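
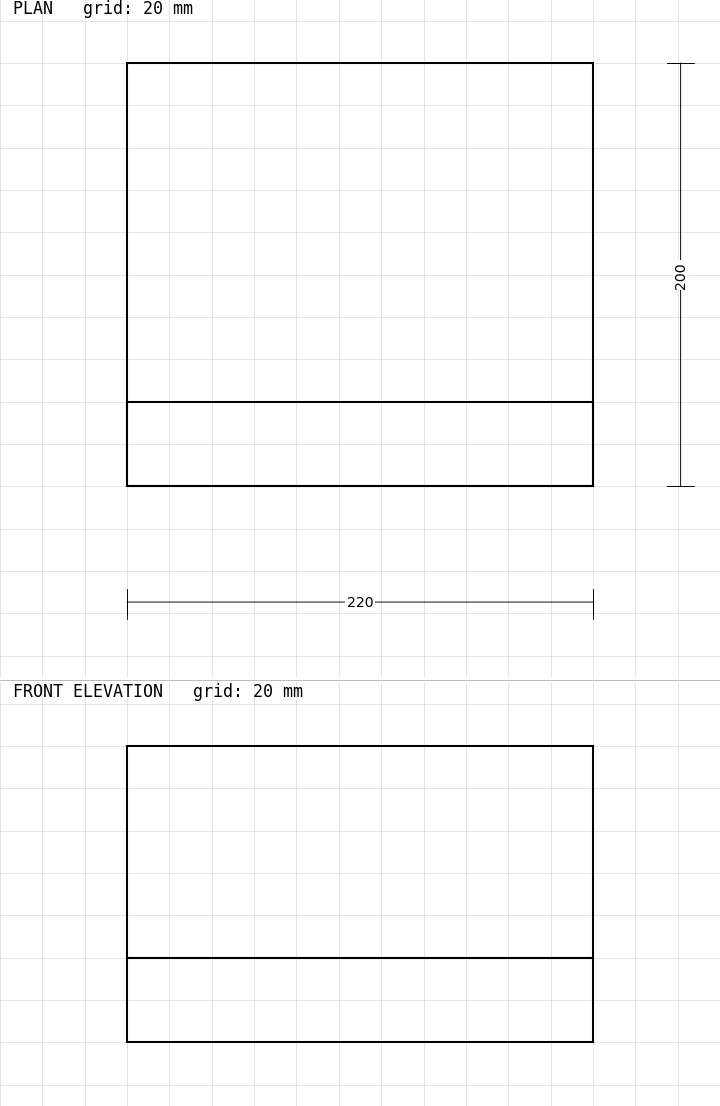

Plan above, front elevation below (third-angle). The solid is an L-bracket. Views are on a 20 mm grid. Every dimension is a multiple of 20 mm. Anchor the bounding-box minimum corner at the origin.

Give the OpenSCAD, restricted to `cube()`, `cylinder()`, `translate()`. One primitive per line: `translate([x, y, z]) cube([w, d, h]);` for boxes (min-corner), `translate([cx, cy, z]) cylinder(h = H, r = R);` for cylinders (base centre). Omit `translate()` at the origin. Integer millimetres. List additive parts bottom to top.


cube([220, 200, 40]);
translate([0, 0, 40]) cube([220, 40, 100]);


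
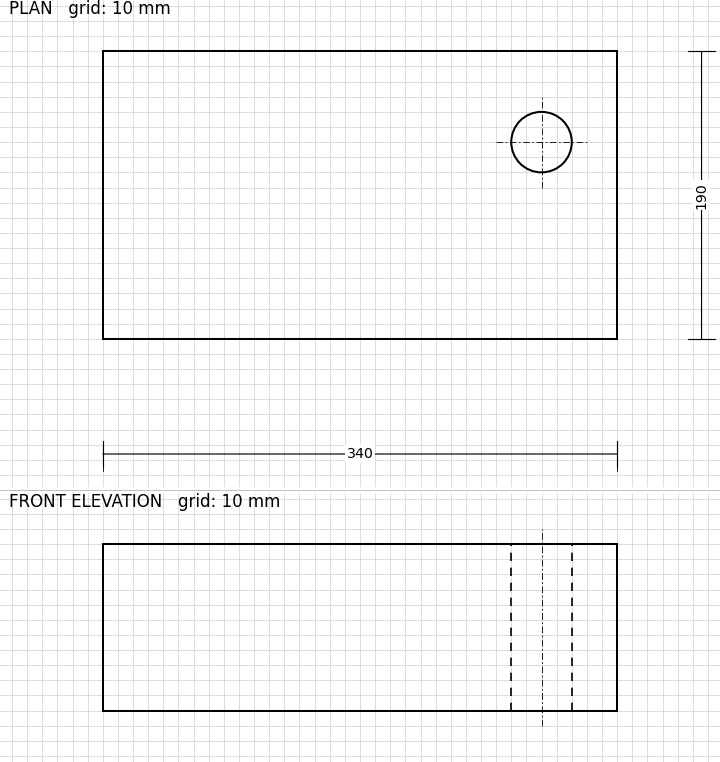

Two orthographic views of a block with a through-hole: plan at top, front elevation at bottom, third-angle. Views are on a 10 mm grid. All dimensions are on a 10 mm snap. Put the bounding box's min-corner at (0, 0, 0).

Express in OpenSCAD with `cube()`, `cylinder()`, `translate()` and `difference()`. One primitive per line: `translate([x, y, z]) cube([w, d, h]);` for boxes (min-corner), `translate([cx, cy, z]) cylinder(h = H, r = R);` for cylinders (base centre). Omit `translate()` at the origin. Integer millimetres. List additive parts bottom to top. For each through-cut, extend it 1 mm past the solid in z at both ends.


difference() {
  cube([340, 190, 110]);
  translate([290, 130, -1]) cylinder(h = 112, r = 20);
}


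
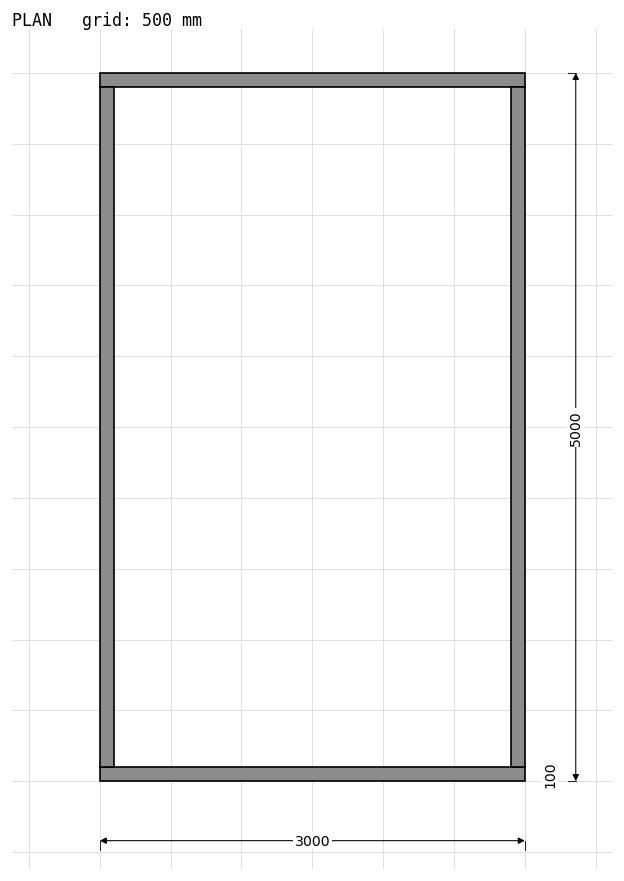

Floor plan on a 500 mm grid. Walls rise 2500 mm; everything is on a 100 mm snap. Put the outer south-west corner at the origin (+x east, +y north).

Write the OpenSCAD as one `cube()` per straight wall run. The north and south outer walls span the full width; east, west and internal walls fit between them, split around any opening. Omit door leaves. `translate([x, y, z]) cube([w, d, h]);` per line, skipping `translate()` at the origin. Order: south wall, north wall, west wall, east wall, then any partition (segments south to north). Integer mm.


cube([3000, 100, 2500]);
translate([0, 4900, 0]) cube([3000, 100, 2500]);
translate([0, 100, 0]) cube([100, 4800, 2500]);
translate([2900, 100, 0]) cube([100, 4800, 2500]);


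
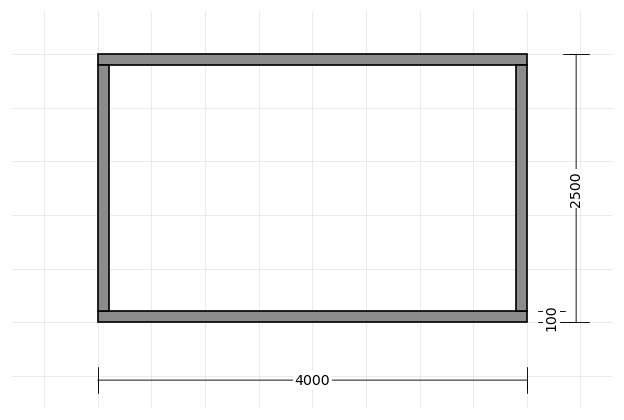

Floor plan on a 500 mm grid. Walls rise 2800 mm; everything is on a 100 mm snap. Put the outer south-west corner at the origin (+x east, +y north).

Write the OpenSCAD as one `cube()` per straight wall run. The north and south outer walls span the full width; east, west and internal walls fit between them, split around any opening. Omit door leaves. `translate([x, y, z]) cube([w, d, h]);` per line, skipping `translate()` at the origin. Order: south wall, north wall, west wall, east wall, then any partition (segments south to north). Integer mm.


cube([4000, 100, 2800]);
translate([0, 2400, 0]) cube([4000, 100, 2800]);
translate([0, 100, 0]) cube([100, 2300, 2800]);
translate([3900, 100, 0]) cube([100, 2300, 2800]);


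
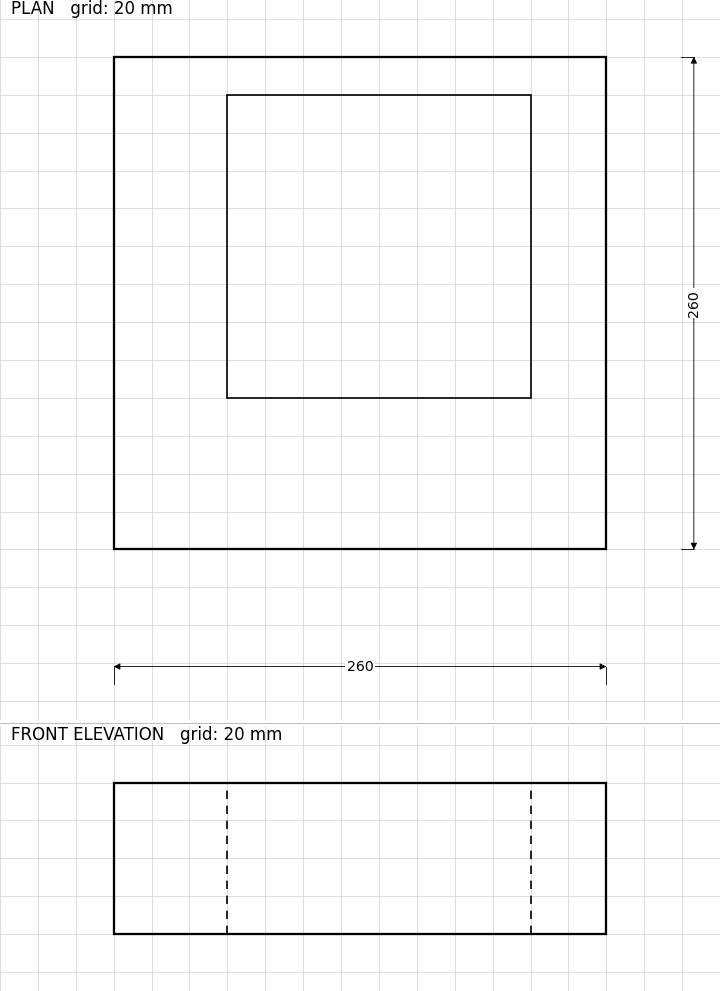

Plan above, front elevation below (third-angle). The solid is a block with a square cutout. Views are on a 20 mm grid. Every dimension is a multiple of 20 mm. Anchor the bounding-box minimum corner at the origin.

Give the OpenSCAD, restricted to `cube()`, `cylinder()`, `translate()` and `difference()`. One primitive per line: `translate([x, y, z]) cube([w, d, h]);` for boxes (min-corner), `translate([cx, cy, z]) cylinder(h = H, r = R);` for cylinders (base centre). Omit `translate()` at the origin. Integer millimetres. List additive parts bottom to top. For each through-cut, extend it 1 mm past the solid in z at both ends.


difference() {
  cube([260, 260, 80]);
  translate([60, 80, -1]) cube([160, 160, 82]);
}


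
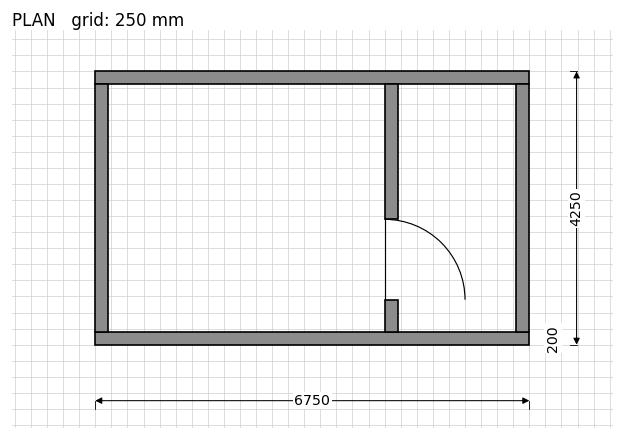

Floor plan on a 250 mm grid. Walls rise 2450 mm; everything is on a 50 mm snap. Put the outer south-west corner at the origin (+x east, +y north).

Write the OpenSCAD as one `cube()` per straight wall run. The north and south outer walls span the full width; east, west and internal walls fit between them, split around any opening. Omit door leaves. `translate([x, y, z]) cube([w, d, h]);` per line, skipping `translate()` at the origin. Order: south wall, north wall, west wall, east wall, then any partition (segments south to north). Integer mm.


cube([6750, 200, 2450]);
translate([0, 4050, 0]) cube([6750, 200, 2450]);
translate([0, 200, 0]) cube([200, 3850, 2450]);
translate([6550, 200, 0]) cube([200, 3850, 2450]);
translate([4500, 200, 0]) cube([200, 500, 2450]);
translate([4500, 1950, 0]) cube([200, 2100, 2450]);


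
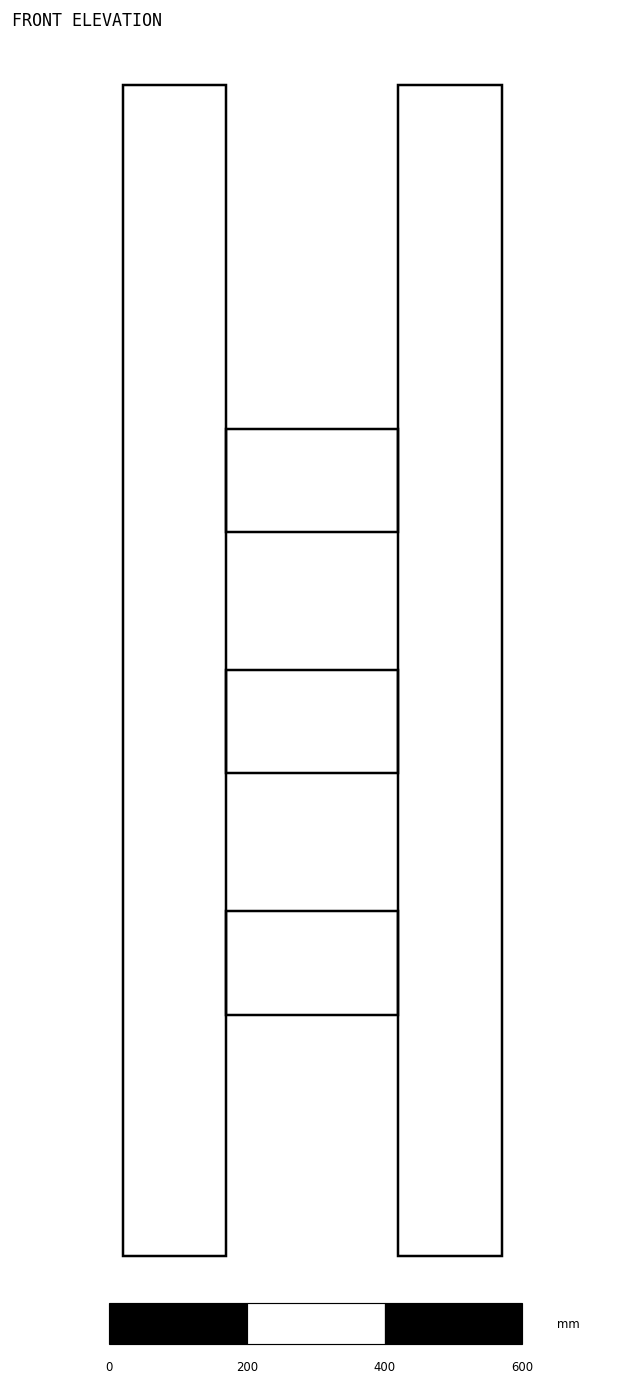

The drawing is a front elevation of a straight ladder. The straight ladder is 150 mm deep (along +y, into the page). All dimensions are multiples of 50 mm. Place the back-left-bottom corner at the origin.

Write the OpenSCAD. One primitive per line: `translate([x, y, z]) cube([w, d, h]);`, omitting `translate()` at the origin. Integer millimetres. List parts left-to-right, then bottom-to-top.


cube([150, 150, 1700]);
translate([150, 0, 350]) cube([250, 150, 150]);
translate([150, 0, 700]) cube([250, 150, 150]);
translate([150, 0, 1050]) cube([250, 150, 150]);
translate([400, 0, 0]) cube([150, 150, 1700]);


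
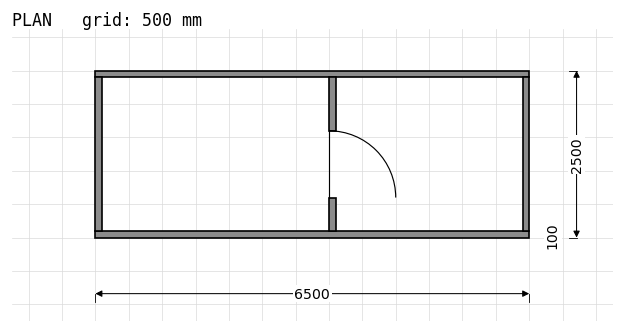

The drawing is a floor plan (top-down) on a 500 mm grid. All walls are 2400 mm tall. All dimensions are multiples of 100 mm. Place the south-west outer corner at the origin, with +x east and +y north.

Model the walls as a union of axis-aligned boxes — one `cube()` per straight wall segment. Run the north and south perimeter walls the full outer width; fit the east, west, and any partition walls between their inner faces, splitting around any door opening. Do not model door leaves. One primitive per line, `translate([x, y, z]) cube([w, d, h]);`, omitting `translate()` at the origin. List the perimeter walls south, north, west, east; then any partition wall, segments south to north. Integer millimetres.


cube([6500, 100, 2400]);
translate([0, 2400, 0]) cube([6500, 100, 2400]);
translate([0, 100, 0]) cube([100, 2300, 2400]);
translate([6400, 100, 0]) cube([100, 2300, 2400]);
translate([3500, 100, 0]) cube([100, 500, 2400]);
translate([3500, 1600, 0]) cube([100, 800, 2400]);


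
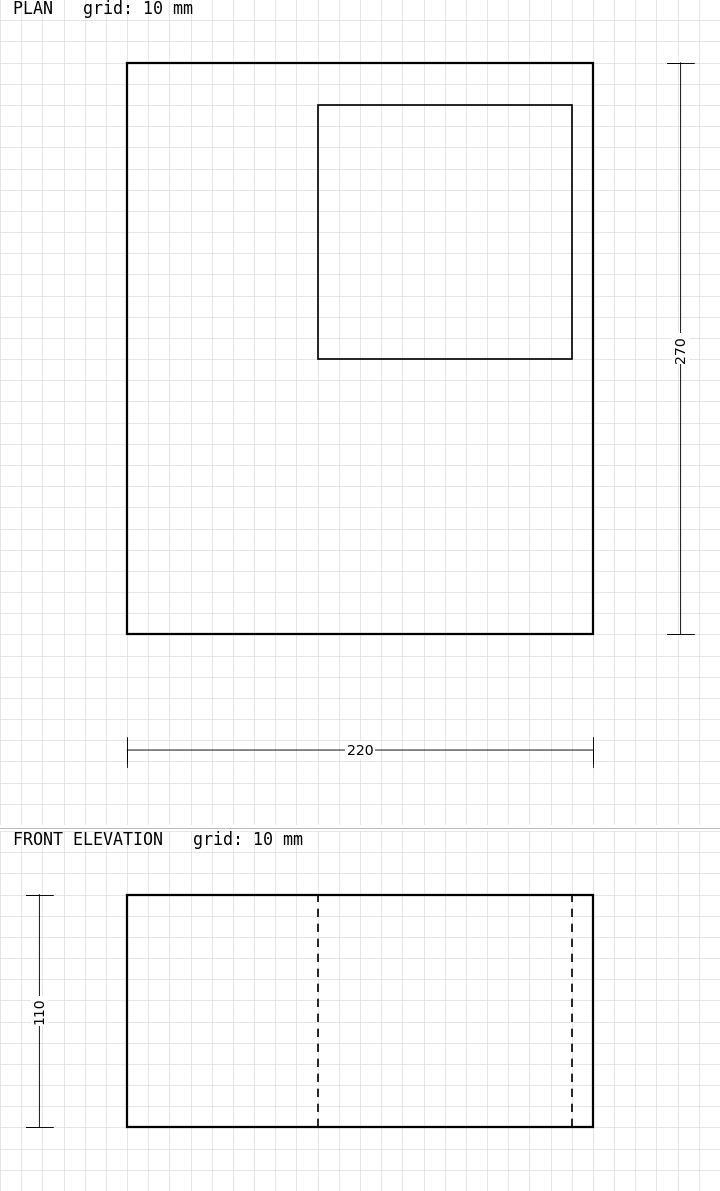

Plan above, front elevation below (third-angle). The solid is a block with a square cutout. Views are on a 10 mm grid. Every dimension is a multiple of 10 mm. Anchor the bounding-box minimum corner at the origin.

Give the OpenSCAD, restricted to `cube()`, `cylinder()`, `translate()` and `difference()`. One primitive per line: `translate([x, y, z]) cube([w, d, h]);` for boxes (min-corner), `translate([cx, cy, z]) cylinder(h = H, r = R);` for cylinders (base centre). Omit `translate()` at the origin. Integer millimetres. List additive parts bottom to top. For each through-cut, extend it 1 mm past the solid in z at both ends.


difference() {
  cube([220, 270, 110]);
  translate([90, 130, -1]) cube([120, 120, 112]);
}


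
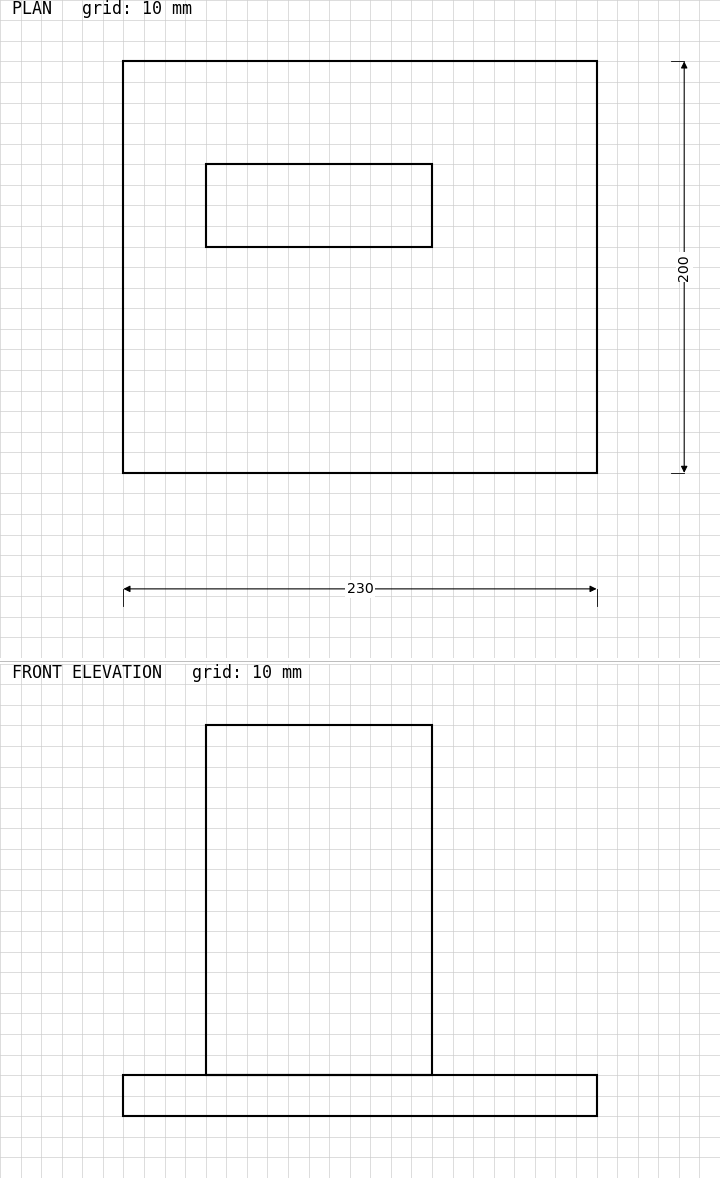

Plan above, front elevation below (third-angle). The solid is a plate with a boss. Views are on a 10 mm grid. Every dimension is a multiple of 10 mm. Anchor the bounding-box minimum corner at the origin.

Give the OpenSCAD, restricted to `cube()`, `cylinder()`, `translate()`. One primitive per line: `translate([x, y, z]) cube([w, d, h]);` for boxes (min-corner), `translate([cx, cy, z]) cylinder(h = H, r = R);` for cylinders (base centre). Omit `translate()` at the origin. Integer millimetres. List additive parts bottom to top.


cube([230, 200, 20]);
translate([40, 110, 20]) cube([110, 40, 170]);


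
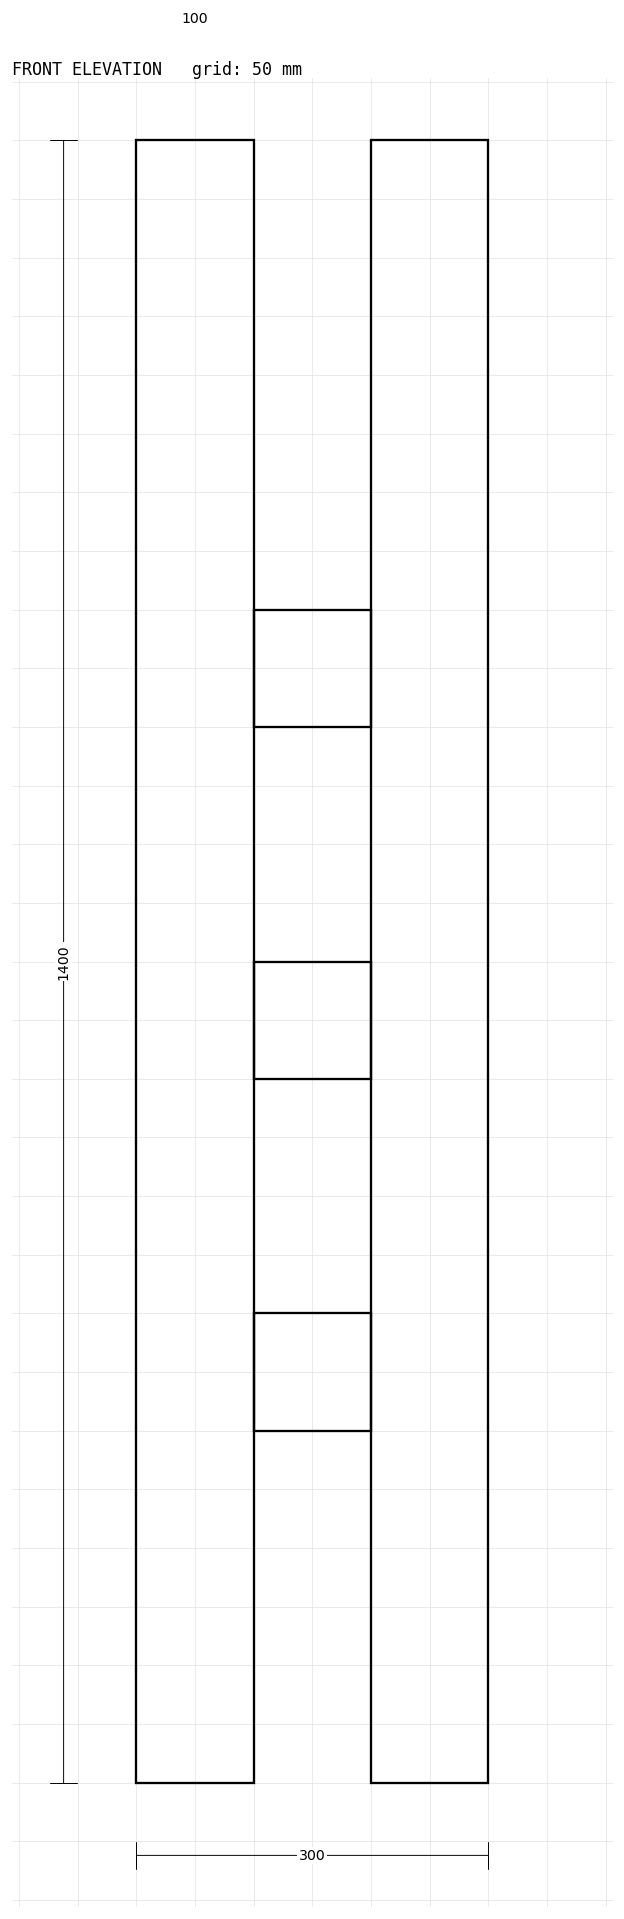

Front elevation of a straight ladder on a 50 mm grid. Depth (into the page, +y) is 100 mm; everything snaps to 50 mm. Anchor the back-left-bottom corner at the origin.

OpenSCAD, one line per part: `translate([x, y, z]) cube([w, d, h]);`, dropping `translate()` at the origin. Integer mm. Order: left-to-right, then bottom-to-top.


cube([100, 100, 1400]);
translate([100, 0, 300]) cube([100, 100, 100]);
translate([100, 0, 600]) cube([100, 100, 100]);
translate([100, 0, 900]) cube([100, 100, 100]);
translate([200, 0, 0]) cube([100, 100, 1400]);


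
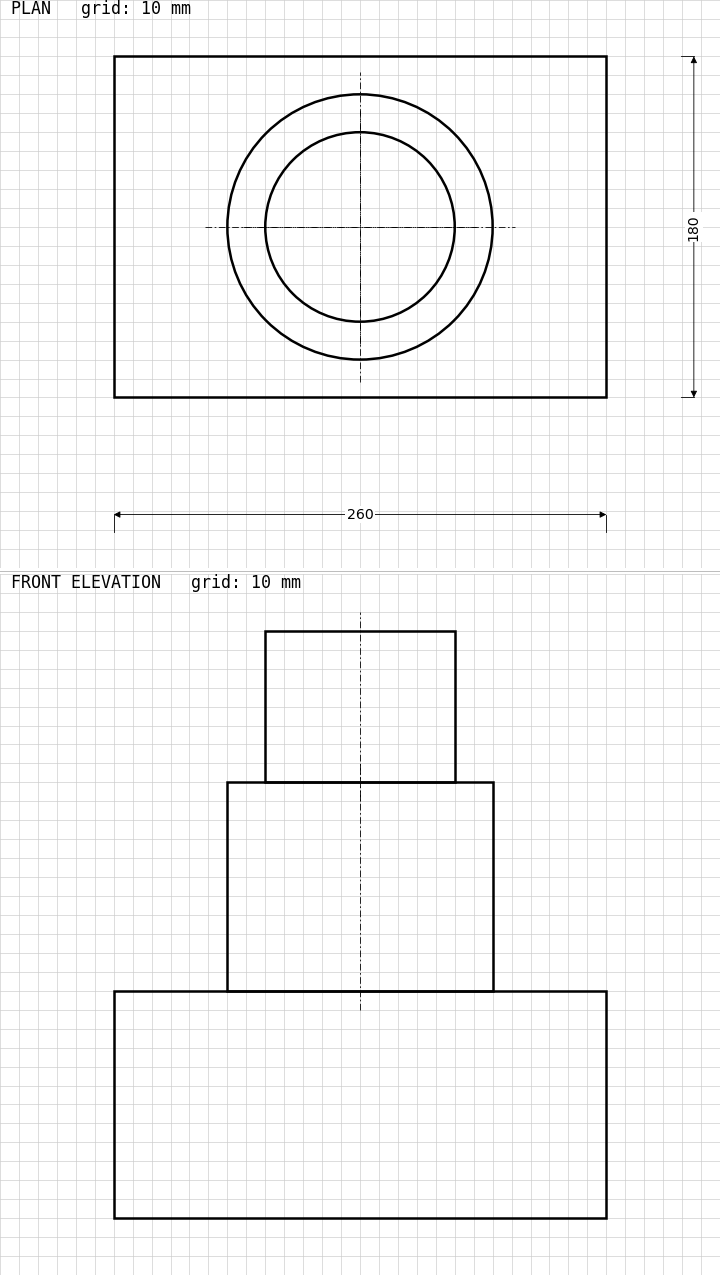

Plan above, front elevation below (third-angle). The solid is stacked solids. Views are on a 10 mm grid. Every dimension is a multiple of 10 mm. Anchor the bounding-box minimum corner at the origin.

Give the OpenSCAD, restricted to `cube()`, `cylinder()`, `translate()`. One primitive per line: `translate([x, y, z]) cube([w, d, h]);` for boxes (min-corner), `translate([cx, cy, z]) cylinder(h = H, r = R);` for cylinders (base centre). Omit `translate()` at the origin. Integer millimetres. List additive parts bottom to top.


cube([260, 180, 120]);
translate([130, 90, 120]) cylinder(h = 110, r = 70);
translate([130, 90, 230]) cylinder(h = 80, r = 50);


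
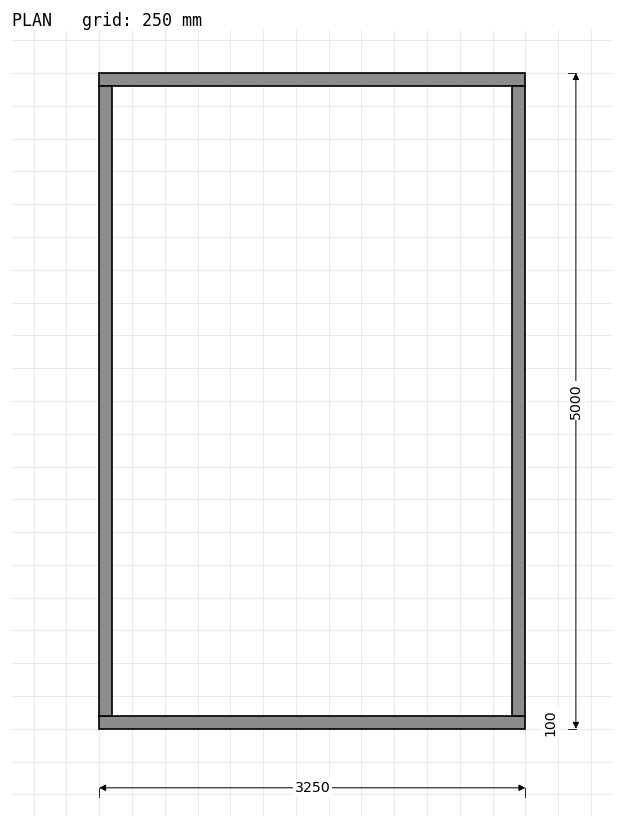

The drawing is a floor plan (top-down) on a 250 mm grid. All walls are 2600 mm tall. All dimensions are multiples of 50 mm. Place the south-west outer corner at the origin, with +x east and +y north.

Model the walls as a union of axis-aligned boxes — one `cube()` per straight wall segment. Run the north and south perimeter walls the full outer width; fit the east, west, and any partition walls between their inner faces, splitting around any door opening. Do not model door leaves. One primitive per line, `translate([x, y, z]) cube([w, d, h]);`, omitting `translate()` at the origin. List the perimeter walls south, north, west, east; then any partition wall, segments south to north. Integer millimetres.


cube([3250, 100, 2600]);
translate([0, 4900, 0]) cube([3250, 100, 2600]);
translate([0, 100, 0]) cube([100, 4800, 2600]);
translate([3150, 100, 0]) cube([100, 4800, 2600]);


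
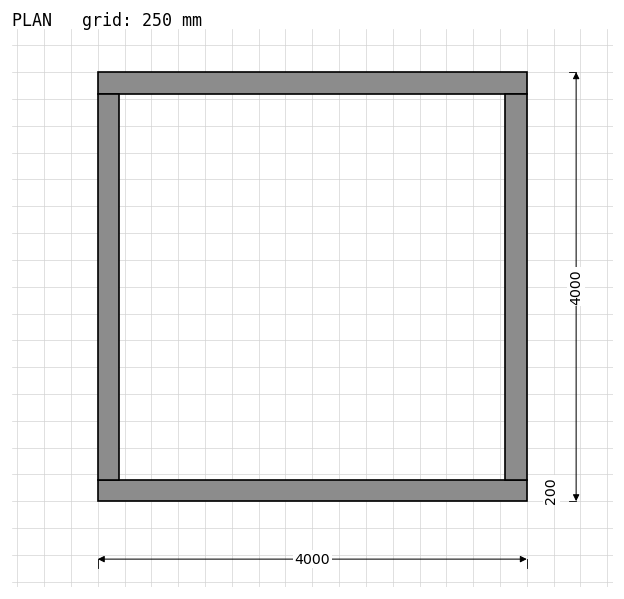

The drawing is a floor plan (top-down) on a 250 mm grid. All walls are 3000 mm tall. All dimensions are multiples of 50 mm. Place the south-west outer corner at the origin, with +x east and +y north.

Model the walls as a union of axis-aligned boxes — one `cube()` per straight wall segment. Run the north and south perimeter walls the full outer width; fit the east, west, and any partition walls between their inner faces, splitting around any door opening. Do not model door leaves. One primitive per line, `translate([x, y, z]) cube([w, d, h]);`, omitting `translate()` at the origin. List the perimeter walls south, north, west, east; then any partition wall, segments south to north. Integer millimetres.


cube([4000, 200, 3000]);
translate([0, 3800, 0]) cube([4000, 200, 3000]);
translate([0, 200, 0]) cube([200, 3600, 3000]);
translate([3800, 200, 0]) cube([200, 3600, 3000]);


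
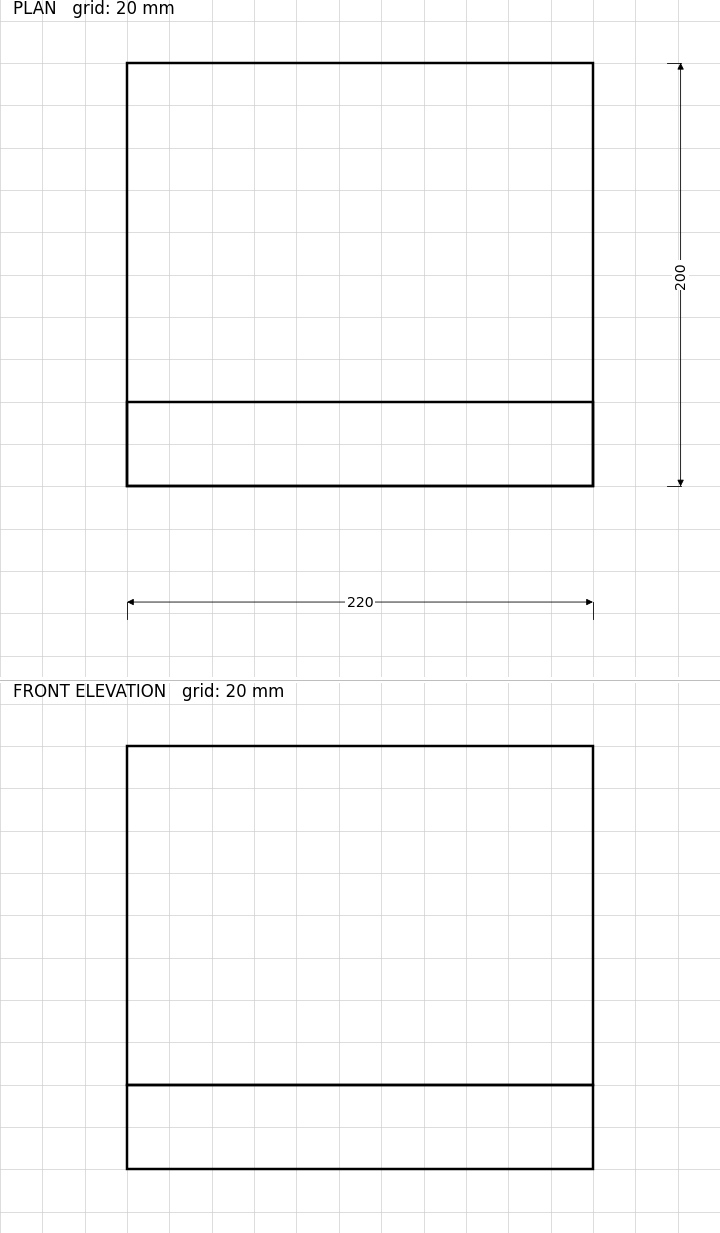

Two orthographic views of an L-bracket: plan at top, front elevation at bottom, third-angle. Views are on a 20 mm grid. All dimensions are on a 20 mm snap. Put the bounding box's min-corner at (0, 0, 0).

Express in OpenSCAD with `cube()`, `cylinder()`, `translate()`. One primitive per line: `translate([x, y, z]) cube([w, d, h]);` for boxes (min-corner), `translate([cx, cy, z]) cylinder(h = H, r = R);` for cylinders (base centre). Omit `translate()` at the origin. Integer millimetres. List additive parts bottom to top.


cube([220, 200, 40]);
translate([0, 0, 40]) cube([220, 40, 160]);


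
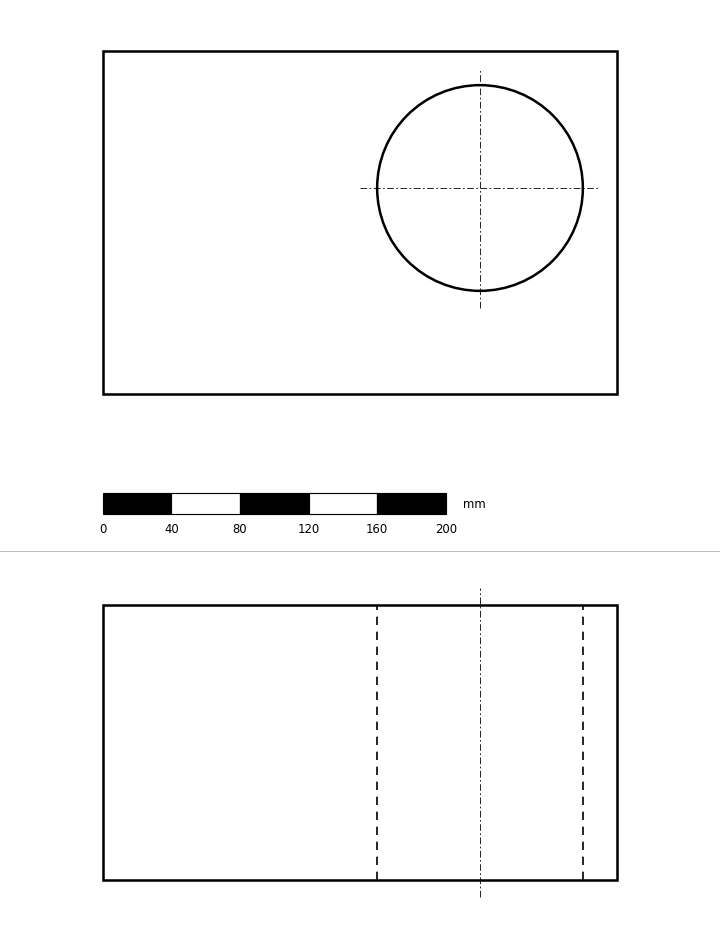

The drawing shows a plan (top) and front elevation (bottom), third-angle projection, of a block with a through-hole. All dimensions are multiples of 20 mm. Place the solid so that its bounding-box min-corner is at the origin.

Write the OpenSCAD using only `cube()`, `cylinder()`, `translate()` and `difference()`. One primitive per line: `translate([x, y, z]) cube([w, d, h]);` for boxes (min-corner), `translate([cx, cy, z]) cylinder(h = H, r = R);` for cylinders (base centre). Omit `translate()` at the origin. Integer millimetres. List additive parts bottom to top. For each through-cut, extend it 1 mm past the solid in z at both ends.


difference() {
  cube([300, 200, 160]);
  translate([220, 120, -1]) cylinder(h = 162, r = 60);
}


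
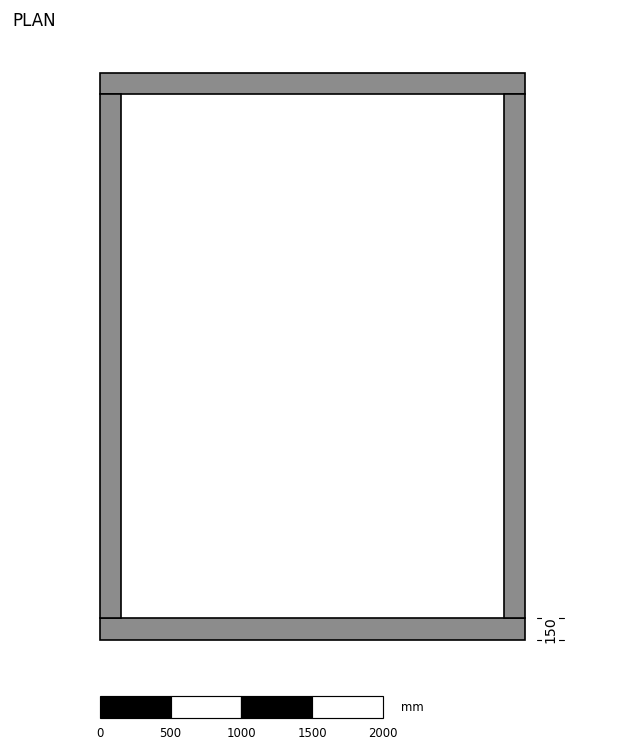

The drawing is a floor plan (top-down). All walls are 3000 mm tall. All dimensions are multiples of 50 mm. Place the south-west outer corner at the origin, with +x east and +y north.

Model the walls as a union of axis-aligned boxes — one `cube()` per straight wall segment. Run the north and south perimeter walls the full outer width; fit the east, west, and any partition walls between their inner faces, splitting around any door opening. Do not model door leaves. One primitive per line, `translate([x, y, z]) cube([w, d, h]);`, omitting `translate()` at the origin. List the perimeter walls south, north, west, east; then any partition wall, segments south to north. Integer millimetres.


cube([3000, 150, 3000]);
translate([0, 3850, 0]) cube([3000, 150, 3000]);
translate([0, 150, 0]) cube([150, 3700, 3000]);
translate([2850, 150, 0]) cube([150, 3700, 3000]);


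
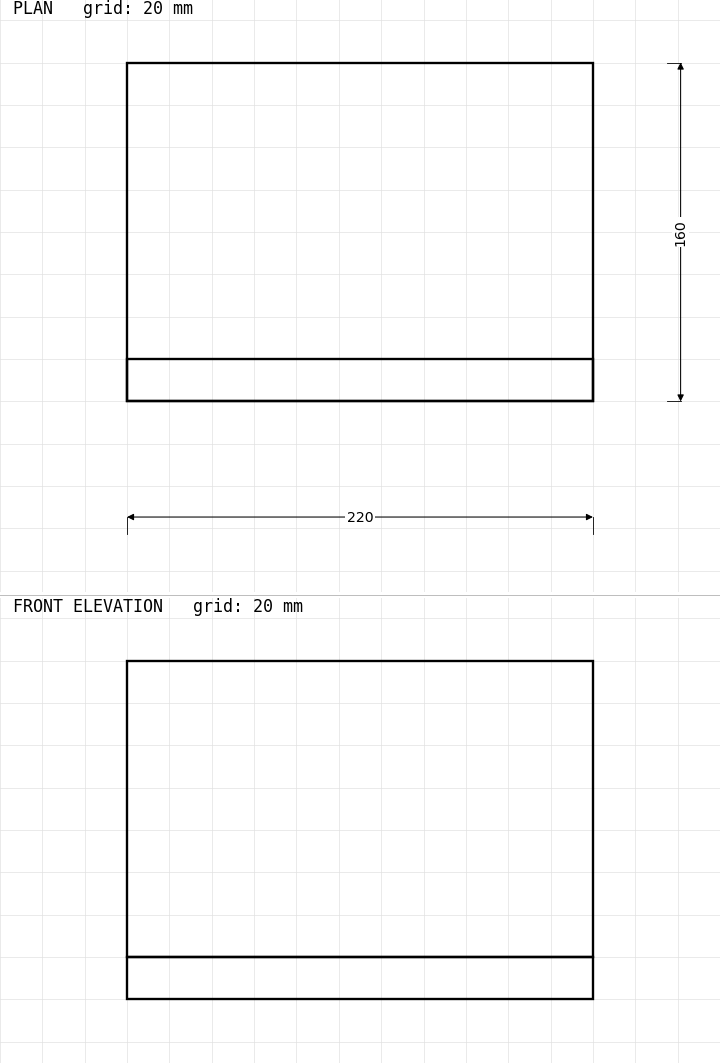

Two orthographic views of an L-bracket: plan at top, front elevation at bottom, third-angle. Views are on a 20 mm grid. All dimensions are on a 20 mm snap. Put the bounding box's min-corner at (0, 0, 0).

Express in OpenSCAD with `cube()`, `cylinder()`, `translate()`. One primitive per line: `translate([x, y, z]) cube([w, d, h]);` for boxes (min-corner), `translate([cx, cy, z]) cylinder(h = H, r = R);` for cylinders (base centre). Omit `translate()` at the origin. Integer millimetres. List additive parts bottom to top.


cube([220, 160, 20]);
translate([0, 0, 20]) cube([220, 20, 140]);


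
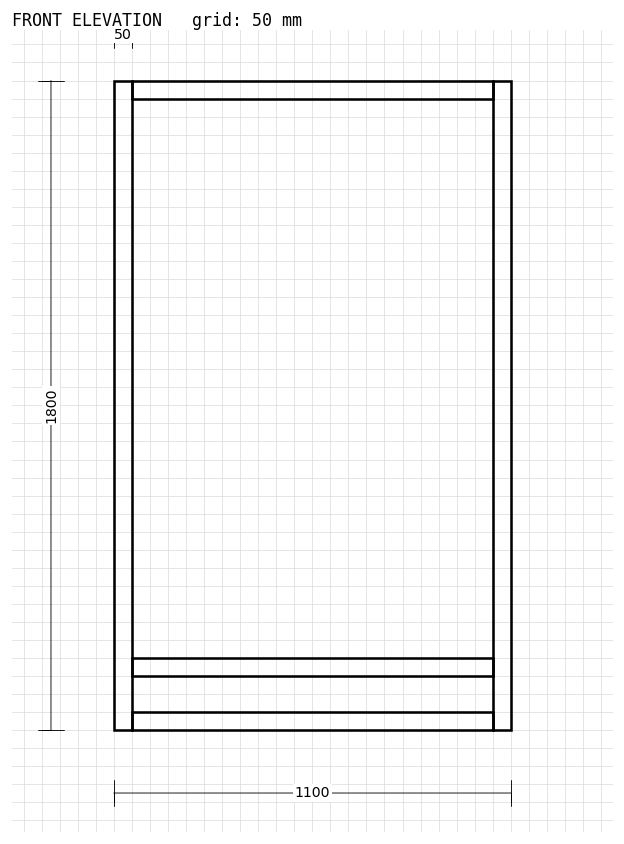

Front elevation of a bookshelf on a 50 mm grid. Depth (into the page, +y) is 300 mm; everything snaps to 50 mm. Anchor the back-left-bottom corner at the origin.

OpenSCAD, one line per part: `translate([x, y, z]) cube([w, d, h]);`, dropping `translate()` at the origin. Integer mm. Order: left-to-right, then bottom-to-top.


cube([50, 300, 1800]);
translate([50, 0, 0]) cube([1000, 300, 50]);
translate([50, 0, 150]) cube([1000, 300, 50]);
translate([50, 0, 1750]) cube([1000, 300, 50]);
translate([1050, 0, 0]) cube([50, 300, 1800]);


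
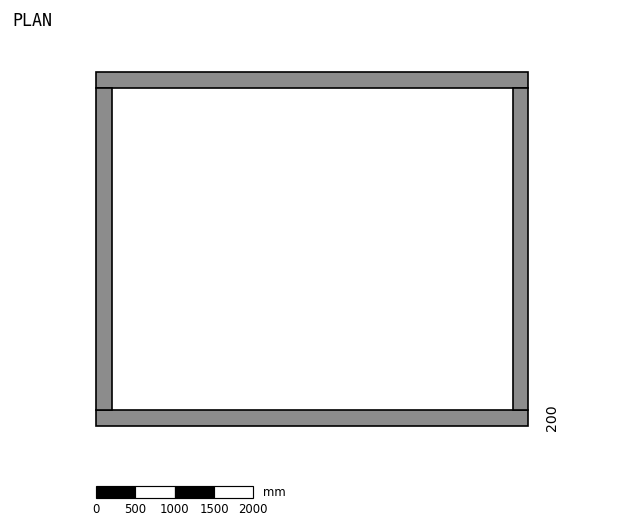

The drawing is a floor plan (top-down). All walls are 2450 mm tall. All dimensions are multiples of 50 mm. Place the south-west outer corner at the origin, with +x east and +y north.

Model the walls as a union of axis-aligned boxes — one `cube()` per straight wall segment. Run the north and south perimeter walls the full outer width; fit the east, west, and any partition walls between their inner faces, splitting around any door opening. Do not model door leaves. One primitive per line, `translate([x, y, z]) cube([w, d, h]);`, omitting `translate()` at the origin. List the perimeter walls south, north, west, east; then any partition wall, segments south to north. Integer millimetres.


cube([5500, 200, 2450]);
translate([0, 4300, 0]) cube([5500, 200, 2450]);
translate([0, 200, 0]) cube([200, 4100, 2450]);
translate([5300, 200, 0]) cube([200, 4100, 2450]);


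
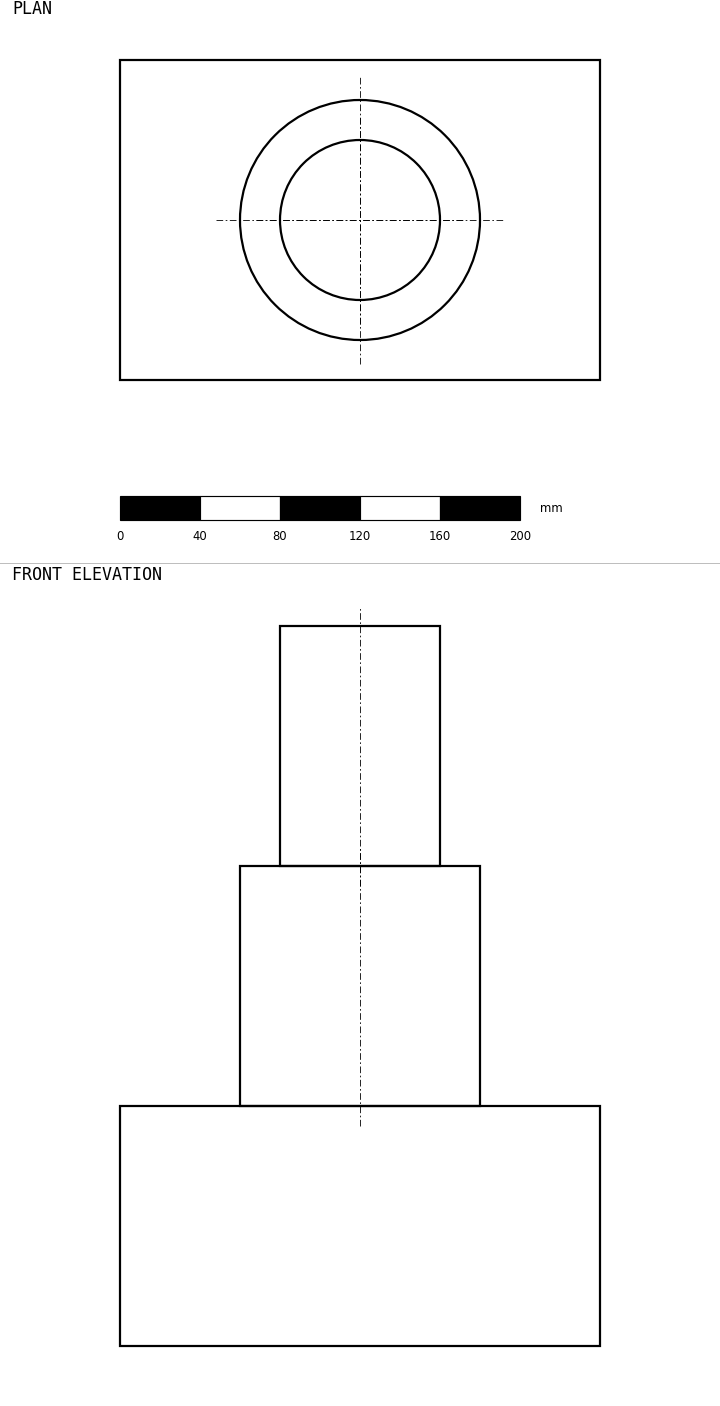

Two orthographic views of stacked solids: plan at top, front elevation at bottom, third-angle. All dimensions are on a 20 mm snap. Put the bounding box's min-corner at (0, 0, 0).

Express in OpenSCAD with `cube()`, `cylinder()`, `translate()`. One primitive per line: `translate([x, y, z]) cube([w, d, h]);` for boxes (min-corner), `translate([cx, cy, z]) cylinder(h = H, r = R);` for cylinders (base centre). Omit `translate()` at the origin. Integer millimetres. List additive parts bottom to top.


cube([240, 160, 120]);
translate([120, 80, 120]) cylinder(h = 120, r = 60);
translate([120, 80, 240]) cylinder(h = 120, r = 40);


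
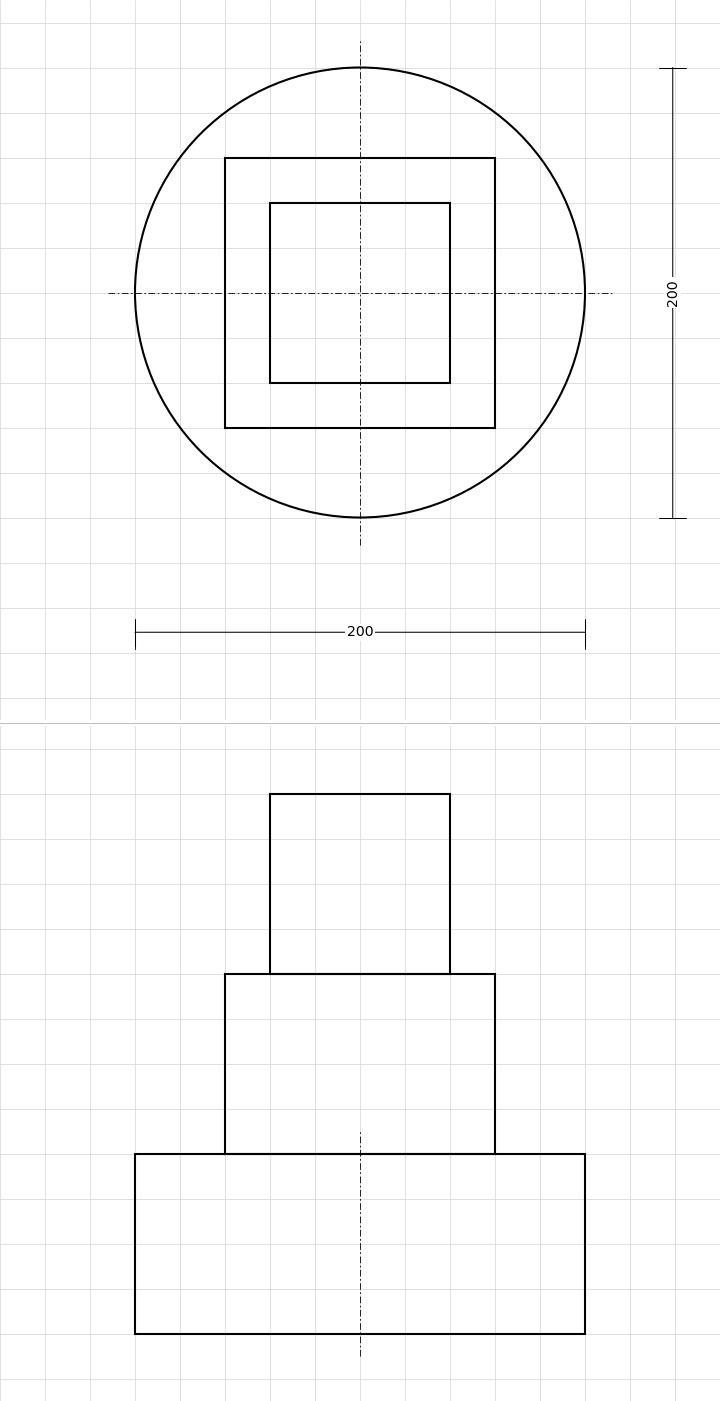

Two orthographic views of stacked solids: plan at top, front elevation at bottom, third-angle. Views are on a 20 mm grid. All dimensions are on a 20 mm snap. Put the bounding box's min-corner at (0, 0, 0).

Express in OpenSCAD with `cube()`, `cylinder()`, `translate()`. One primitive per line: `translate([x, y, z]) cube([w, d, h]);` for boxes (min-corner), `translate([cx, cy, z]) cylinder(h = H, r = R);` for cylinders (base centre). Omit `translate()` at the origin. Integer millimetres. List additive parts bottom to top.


translate([100, 100, 0]) cylinder(h = 80, r = 100);
translate([40, 40, 80]) cube([120, 120, 80]);
translate([60, 60, 160]) cube([80, 80, 80]);


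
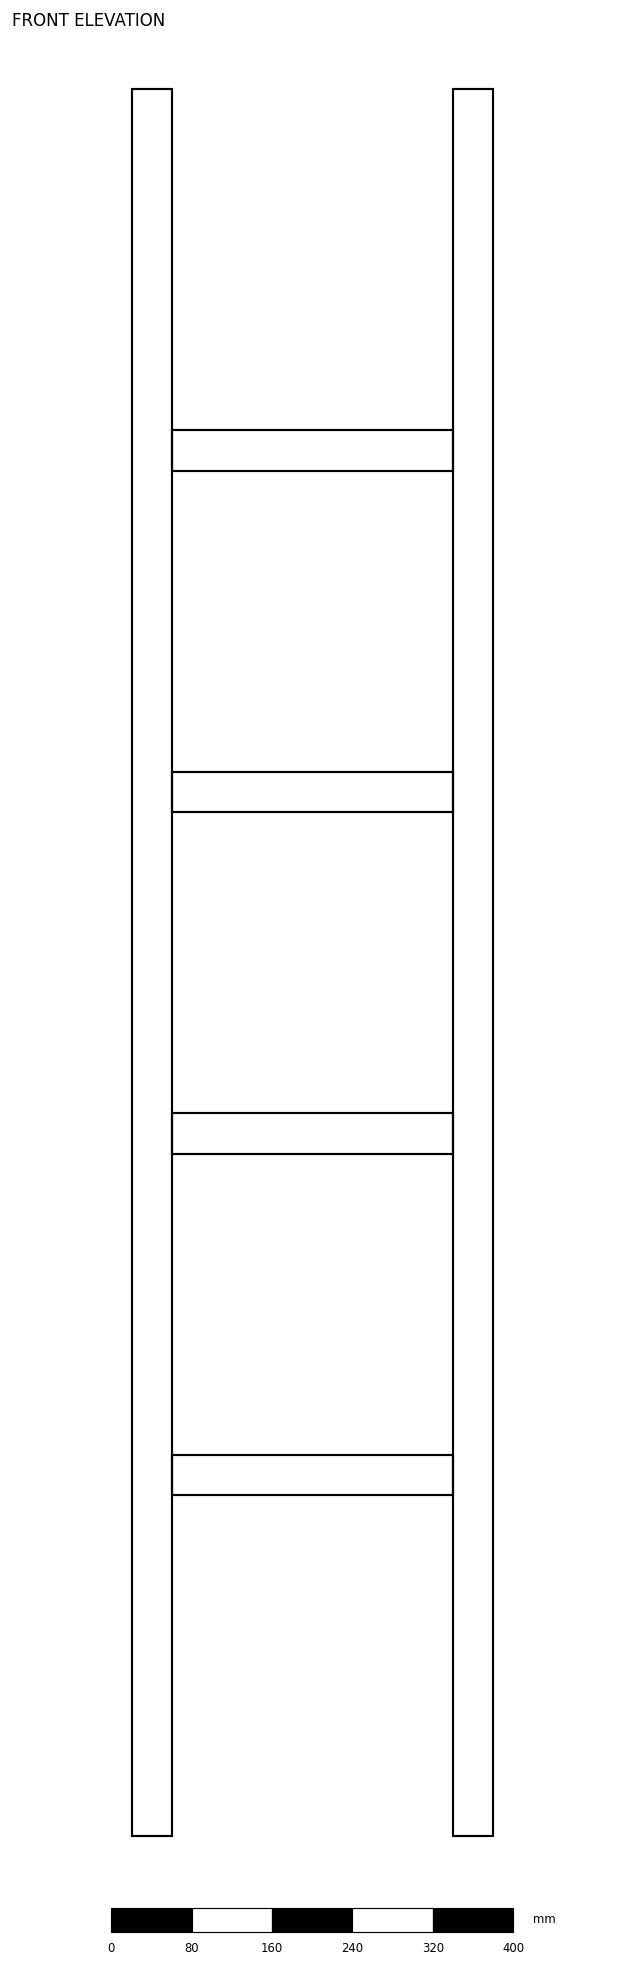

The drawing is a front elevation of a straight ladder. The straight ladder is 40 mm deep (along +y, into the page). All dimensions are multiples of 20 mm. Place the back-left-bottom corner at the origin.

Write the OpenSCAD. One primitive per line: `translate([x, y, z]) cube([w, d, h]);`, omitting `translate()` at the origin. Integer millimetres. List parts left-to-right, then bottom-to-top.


cube([40, 40, 1740]);
translate([40, 0, 340]) cube([280, 40, 40]);
translate([40, 0, 680]) cube([280, 40, 40]);
translate([40, 0, 1020]) cube([280, 40, 40]);
translate([40, 0, 1360]) cube([280, 40, 40]);
translate([320, 0, 0]) cube([40, 40, 1740]);


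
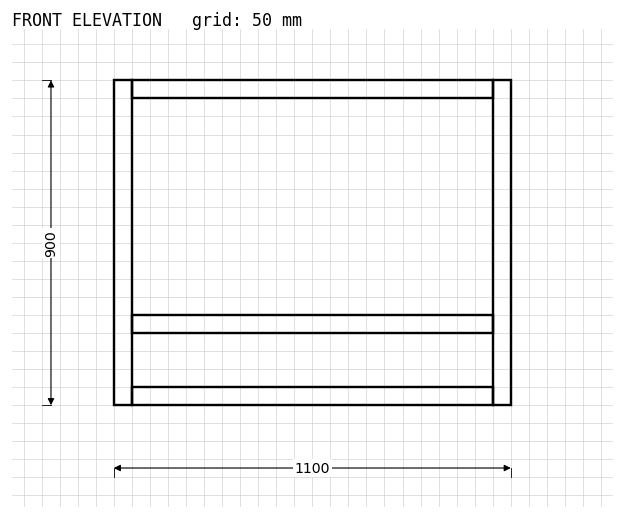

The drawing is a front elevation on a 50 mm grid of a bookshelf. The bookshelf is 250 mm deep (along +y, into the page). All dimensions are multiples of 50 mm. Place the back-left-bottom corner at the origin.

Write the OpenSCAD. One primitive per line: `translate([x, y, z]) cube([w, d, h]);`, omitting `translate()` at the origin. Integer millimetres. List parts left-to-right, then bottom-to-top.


cube([50, 250, 900]);
translate([50, 0, 0]) cube([1000, 250, 50]);
translate([50, 0, 200]) cube([1000, 250, 50]);
translate([50, 0, 850]) cube([1000, 250, 50]);
translate([1050, 0, 0]) cube([50, 250, 900]);


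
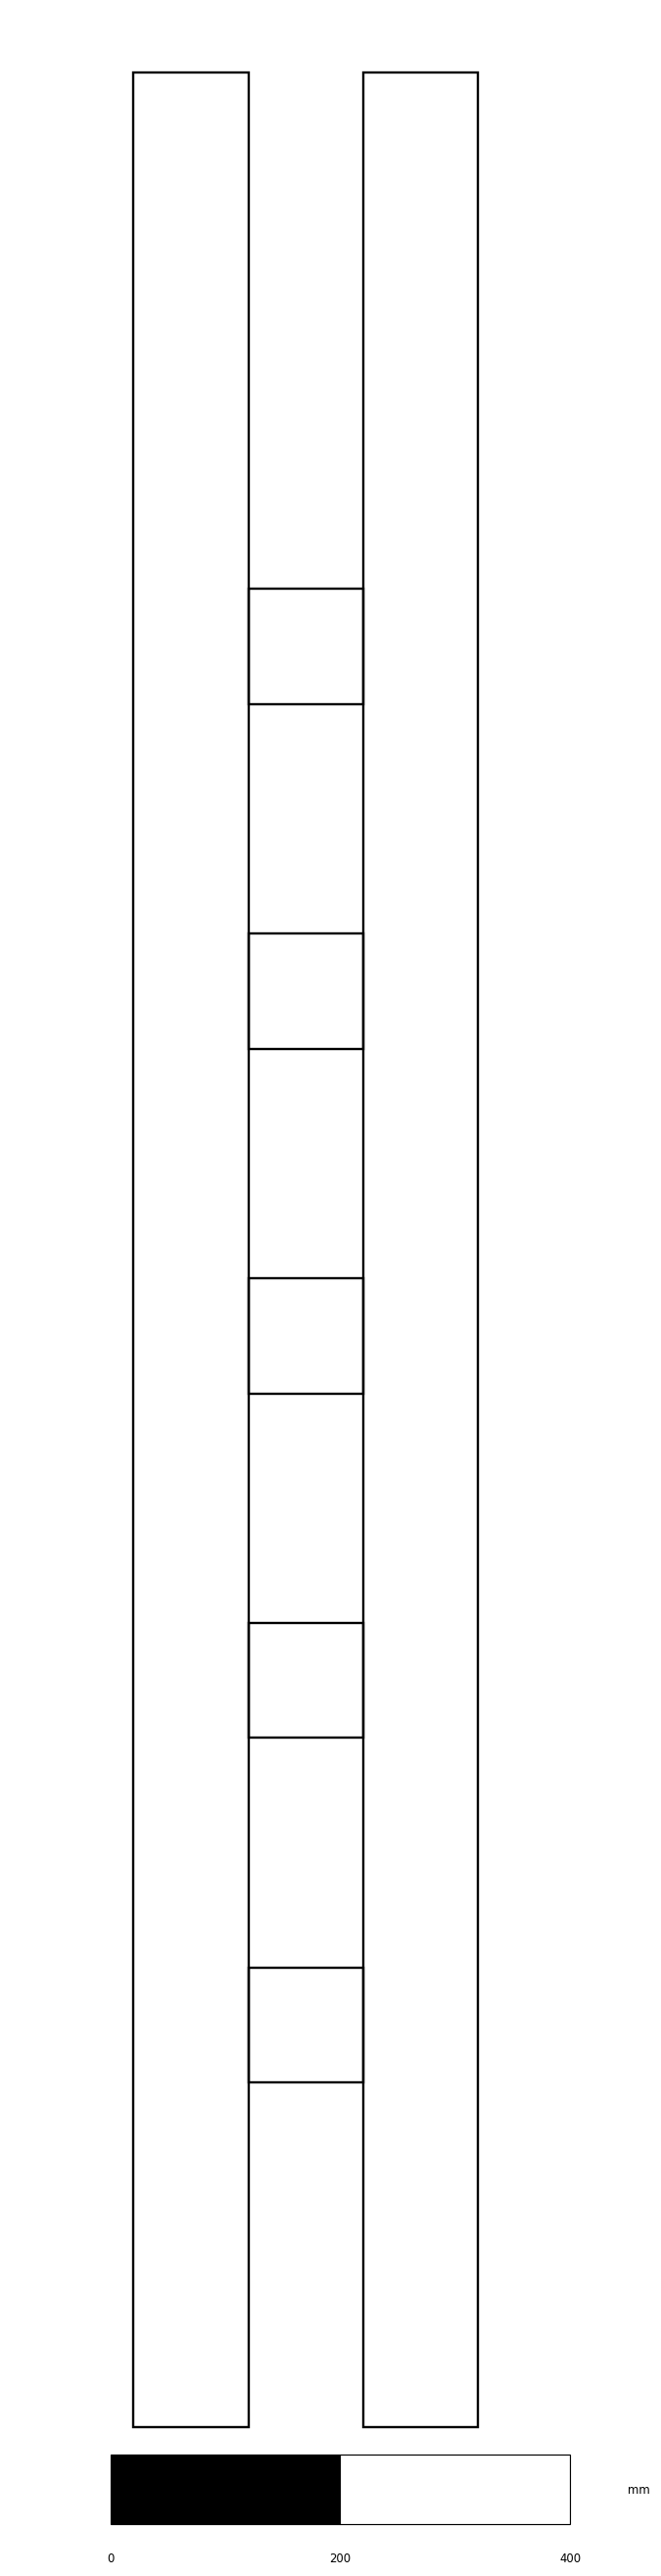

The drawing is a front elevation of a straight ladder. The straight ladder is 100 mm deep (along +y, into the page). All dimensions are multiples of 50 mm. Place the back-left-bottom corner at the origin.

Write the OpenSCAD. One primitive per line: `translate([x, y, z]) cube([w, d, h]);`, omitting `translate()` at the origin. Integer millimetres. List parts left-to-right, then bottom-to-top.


cube([100, 100, 2050]);
translate([100, 0, 300]) cube([100, 100, 100]);
translate([100, 0, 600]) cube([100, 100, 100]);
translate([100, 0, 900]) cube([100, 100, 100]);
translate([100, 0, 1200]) cube([100, 100, 100]);
translate([100, 0, 1500]) cube([100, 100, 100]);
translate([200, 0, 0]) cube([100, 100, 2050]);


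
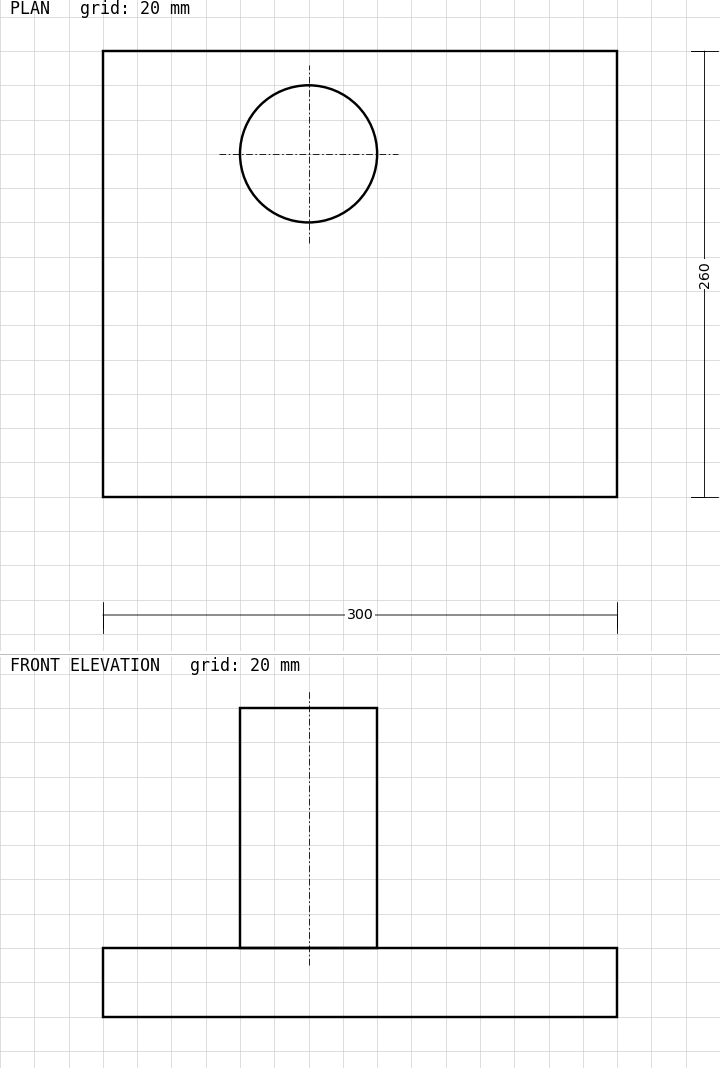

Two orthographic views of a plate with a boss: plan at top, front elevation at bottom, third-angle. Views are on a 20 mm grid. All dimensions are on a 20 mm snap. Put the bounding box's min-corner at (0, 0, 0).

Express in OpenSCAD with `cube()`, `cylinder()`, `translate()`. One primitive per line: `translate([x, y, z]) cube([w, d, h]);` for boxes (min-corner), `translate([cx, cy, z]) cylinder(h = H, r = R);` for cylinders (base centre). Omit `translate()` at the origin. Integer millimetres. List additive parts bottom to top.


cube([300, 260, 40]);
translate([120, 200, 40]) cylinder(h = 140, r = 40);


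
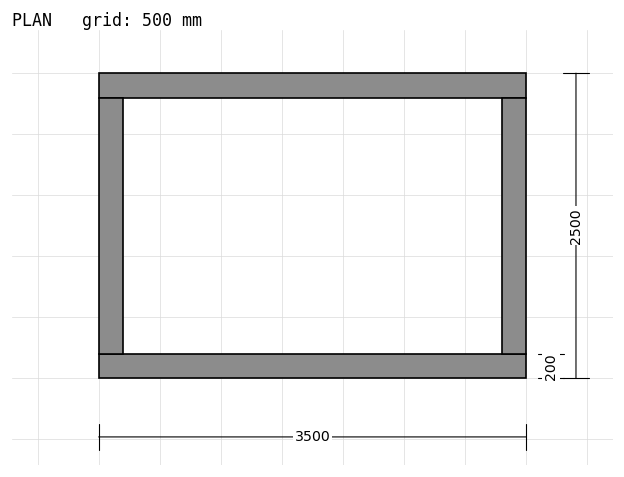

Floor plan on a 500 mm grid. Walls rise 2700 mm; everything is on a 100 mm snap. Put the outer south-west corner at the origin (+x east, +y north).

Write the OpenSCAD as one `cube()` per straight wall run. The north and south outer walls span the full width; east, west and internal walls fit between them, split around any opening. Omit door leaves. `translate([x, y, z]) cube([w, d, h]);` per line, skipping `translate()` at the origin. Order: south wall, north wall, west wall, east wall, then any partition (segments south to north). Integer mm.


cube([3500, 200, 2700]);
translate([0, 2300, 0]) cube([3500, 200, 2700]);
translate([0, 200, 0]) cube([200, 2100, 2700]);
translate([3300, 200, 0]) cube([200, 2100, 2700]);


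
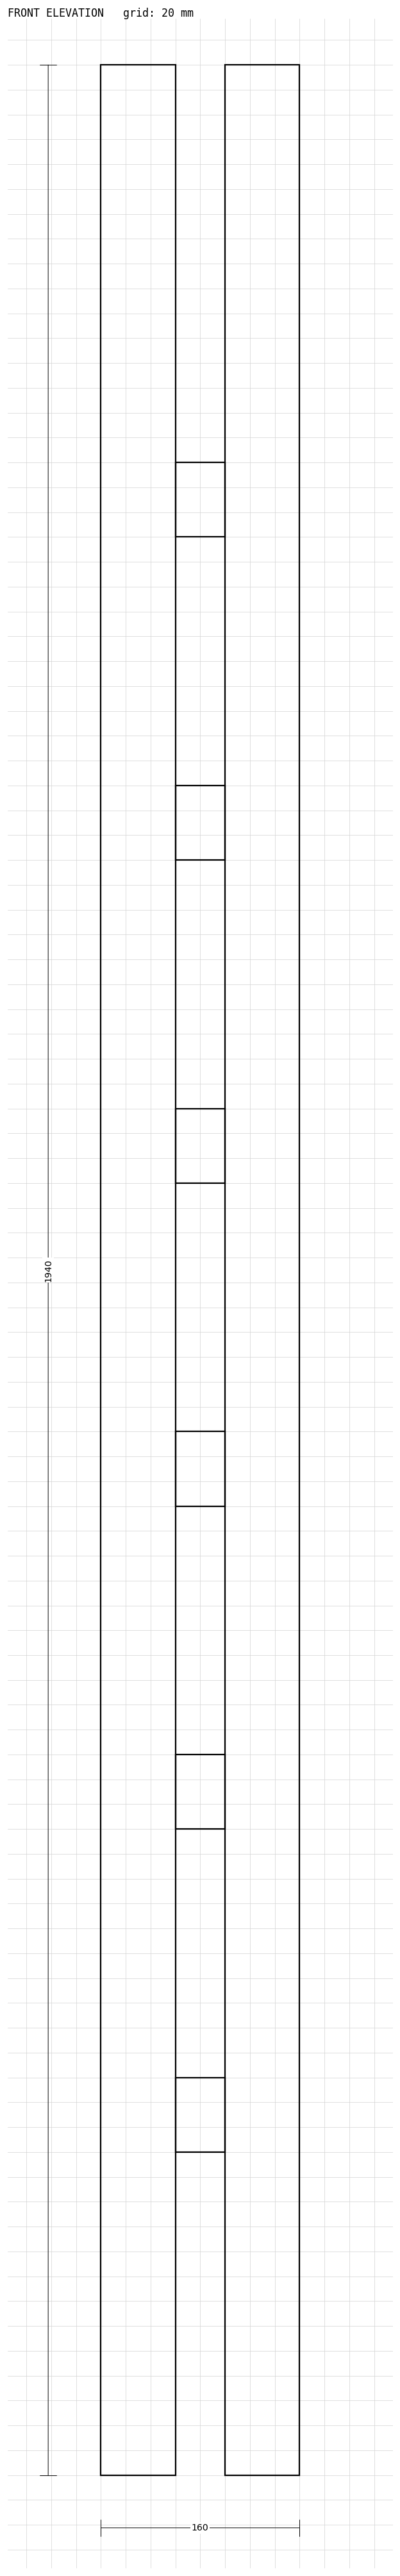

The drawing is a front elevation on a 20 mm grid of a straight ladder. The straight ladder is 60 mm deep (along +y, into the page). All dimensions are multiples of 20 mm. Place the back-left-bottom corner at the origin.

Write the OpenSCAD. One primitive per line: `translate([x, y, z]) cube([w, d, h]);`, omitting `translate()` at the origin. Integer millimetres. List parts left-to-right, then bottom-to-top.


cube([60, 60, 1940]);
translate([60, 0, 260]) cube([40, 60, 60]);
translate([60, 0, 520]) cube([40, 60, 60]);
translate([60, 0, 780]) cube([40, 60, 60]);
translate([60, 0, 1040]) cube([40, 60, 60]);
translate([60, 0, 1300]) cube([40, 60, 60]);
translate([60, 0, 1560]) cube([40, 60, 60]);
translate([100, 0, 0]) cube([60, 60, 1940]);


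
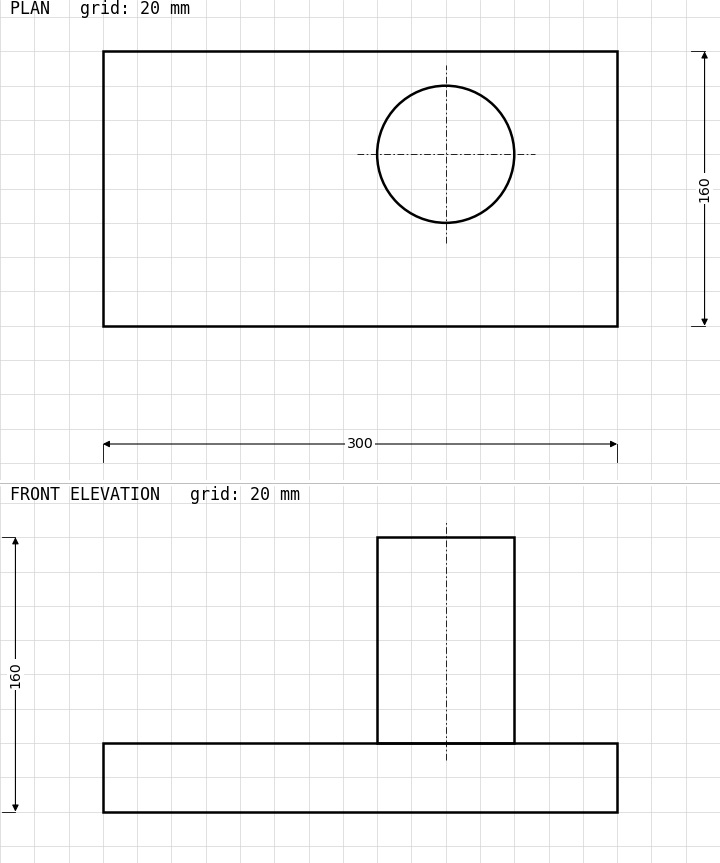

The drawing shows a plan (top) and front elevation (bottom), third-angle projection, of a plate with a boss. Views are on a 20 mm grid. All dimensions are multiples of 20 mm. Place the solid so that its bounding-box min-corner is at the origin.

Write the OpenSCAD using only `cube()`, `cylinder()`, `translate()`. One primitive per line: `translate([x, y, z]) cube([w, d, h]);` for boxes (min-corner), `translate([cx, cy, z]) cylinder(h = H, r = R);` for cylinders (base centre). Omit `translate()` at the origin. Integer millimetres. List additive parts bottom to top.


cube([300, 160, 40]);
translate([200, 100, 40]) cylinder(h = 120, r = 40);


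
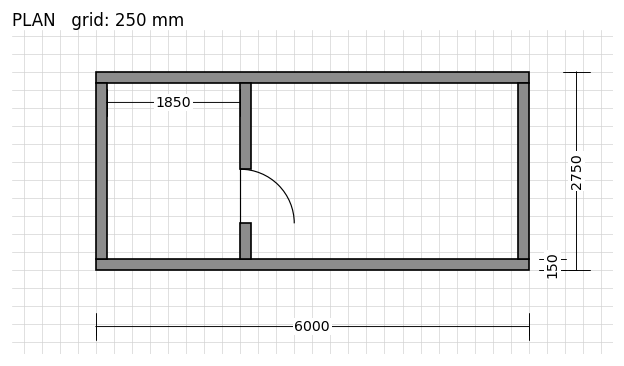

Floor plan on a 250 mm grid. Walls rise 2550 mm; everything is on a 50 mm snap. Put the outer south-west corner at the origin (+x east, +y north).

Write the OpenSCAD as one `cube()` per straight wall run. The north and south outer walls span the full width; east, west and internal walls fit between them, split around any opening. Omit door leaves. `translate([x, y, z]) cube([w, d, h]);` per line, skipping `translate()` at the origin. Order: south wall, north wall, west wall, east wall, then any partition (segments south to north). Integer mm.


cube([6000, 150, 2550]);
translate([0, 2600, 0]) cube([6000, 150, 2550]);
translate([0, 150, 0]) cube([150, 2450, 2550]);
translate([5850, 150, 0]) cube([150, 2450, 2550]);
translate([2000, 150, 0]) cube([150, 500, 2550]);
translate([2000, 1400, 0]) cube([150, 1200, 2550]);


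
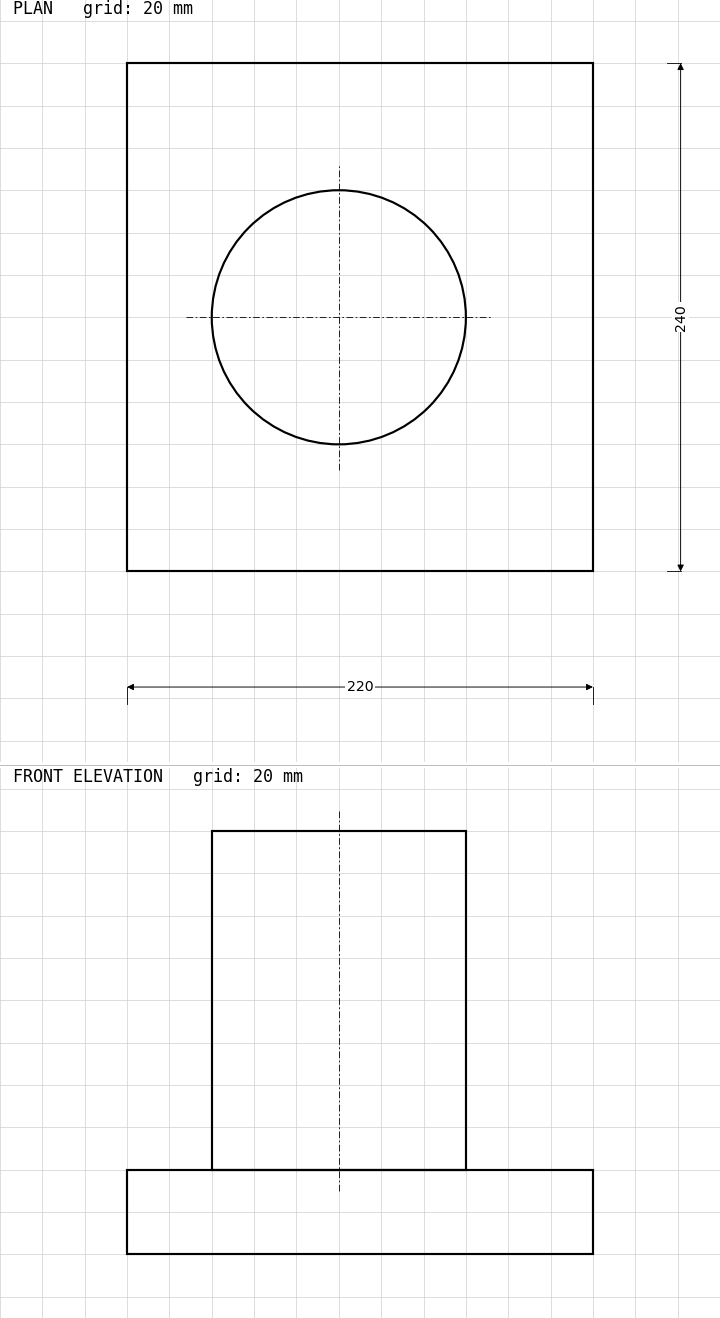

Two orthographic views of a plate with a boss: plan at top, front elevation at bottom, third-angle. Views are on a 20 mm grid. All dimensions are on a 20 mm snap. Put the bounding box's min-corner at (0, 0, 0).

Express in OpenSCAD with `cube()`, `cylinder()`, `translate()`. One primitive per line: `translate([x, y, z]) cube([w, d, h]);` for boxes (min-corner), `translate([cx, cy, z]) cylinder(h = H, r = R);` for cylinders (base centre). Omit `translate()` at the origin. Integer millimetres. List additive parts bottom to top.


cube([220, 240, 40]);
translate([100, 120, 40]) cylinder(h = 160, r = 60);


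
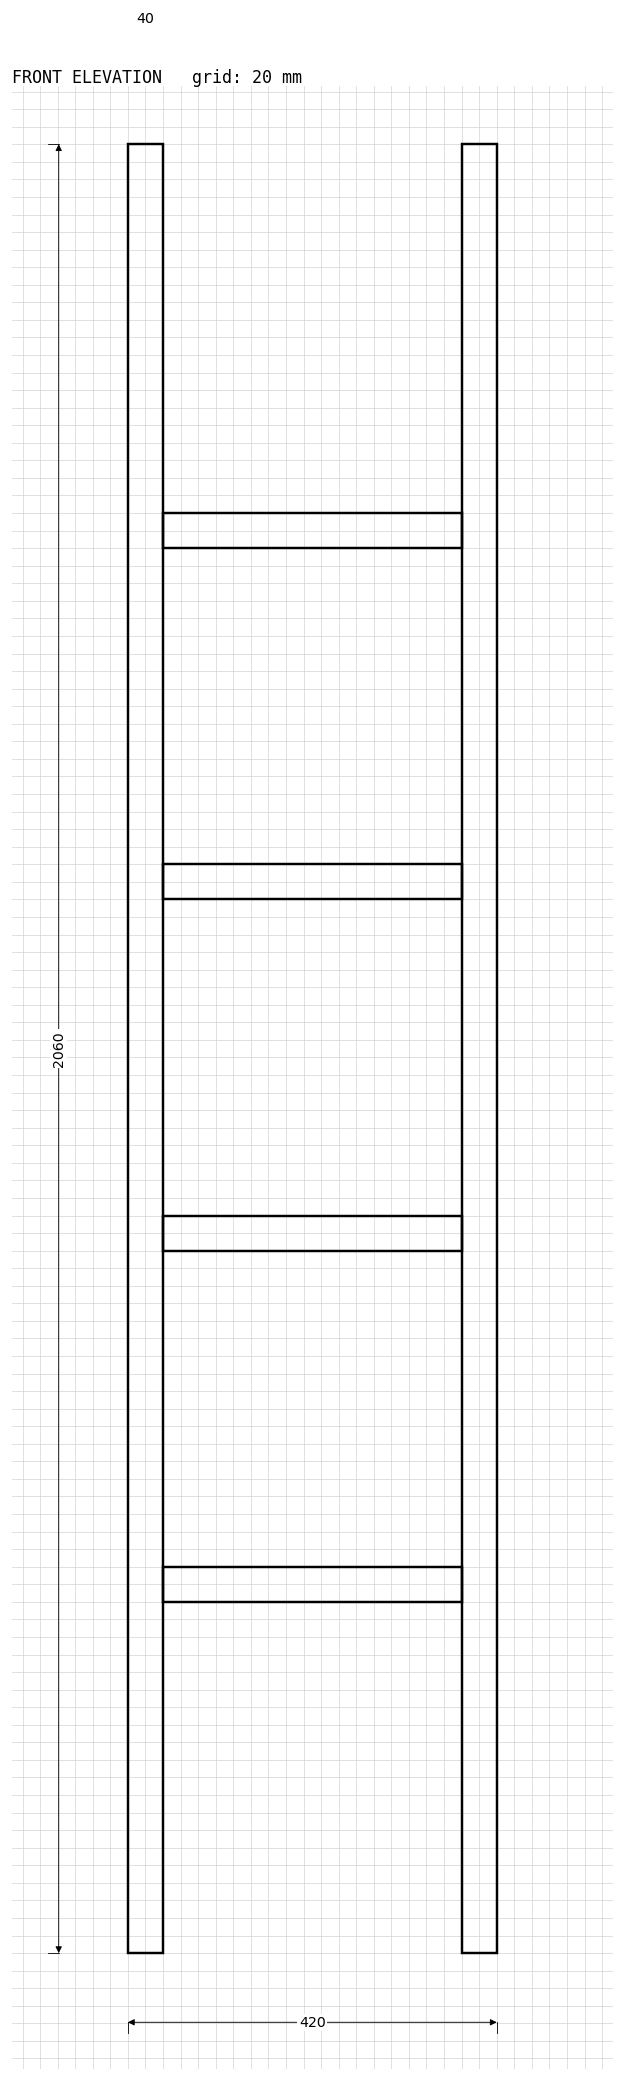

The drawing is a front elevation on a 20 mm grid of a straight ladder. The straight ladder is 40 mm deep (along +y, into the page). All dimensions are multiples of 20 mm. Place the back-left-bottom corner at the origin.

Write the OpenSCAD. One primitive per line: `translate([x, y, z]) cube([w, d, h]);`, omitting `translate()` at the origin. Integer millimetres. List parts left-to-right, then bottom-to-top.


cube([40, 40, 2060]);
translate([40, 0, 400]) cube([340, 40, 40]);
translate([40, 0, 800]) cube([340, 40, 40]);
translate([40, 0, 1200]) cube([340, 40, 40]);
translate([40, 0, 1600]) cube([340, 40, 40]);
translate([380, 0, 0]) cube([40, 40, 2060]);
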